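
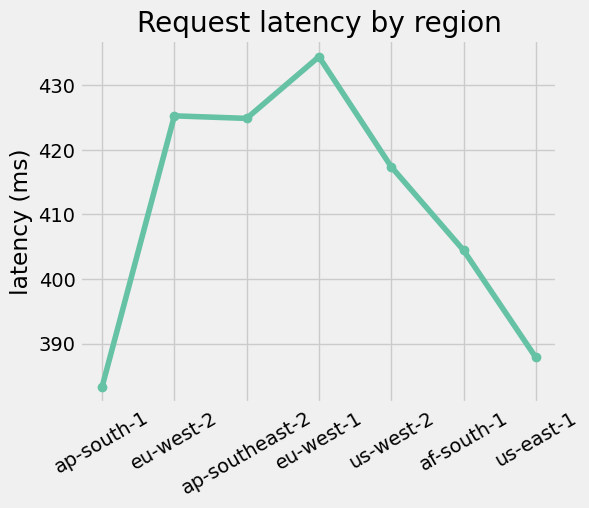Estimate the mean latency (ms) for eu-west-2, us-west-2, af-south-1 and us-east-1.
≈ 409

(425 + 415 + 405 + 390) / 4 ≈ 409.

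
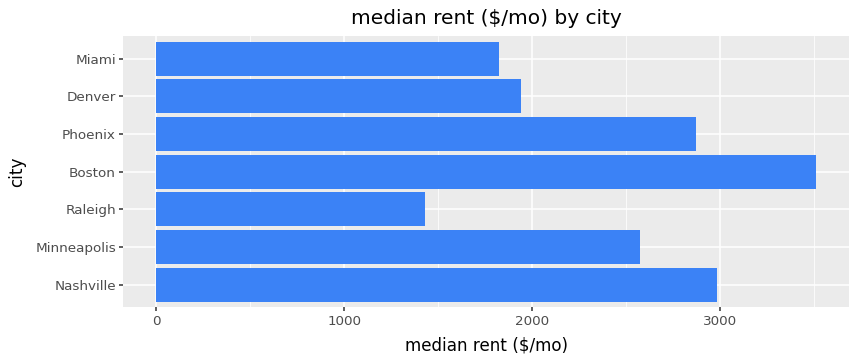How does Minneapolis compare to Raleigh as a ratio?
Minneapolis ≈ 2500, Raleigh ≈ 1500; 2500/1500 ≈ 1.67.

≈ 1.67×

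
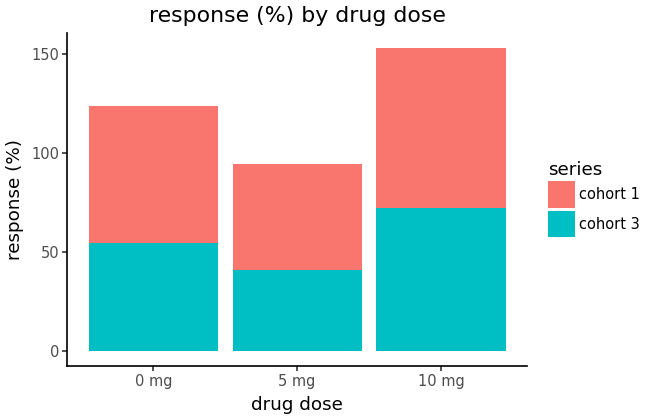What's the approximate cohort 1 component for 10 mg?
≈ 80

cohort 1 top ≈ 160, bottom ≈ 80; segment ≈ 80.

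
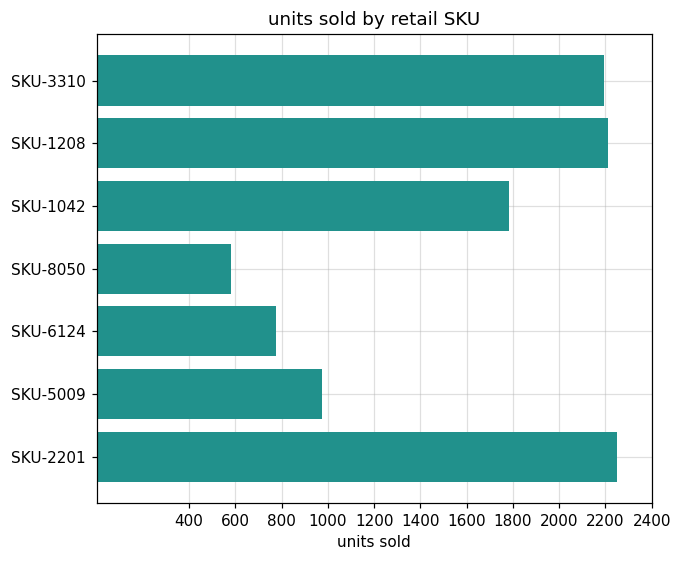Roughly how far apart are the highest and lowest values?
Max SKU-2201 ≈ 2200, min SKU-8050 ≈ 600; range ≈ 1600.

≈ 1600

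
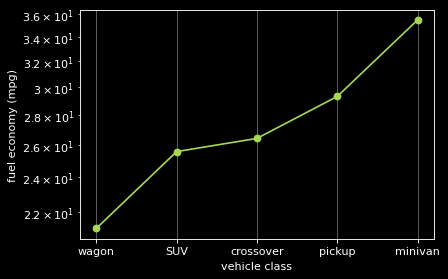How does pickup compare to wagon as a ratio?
pickup ≈ 30, wagon ≈ 22; 30/22 ≈ 1.36.

≈ 1.36×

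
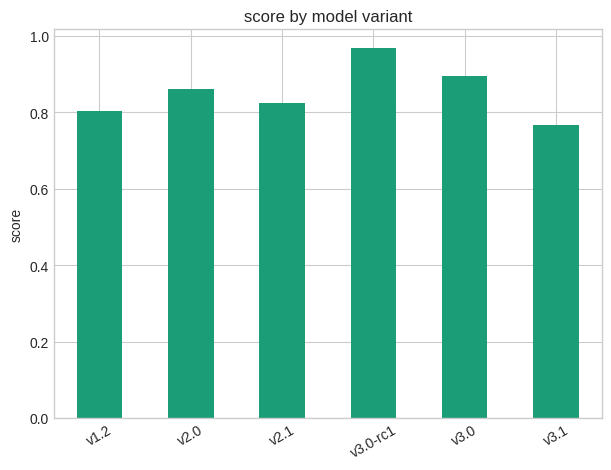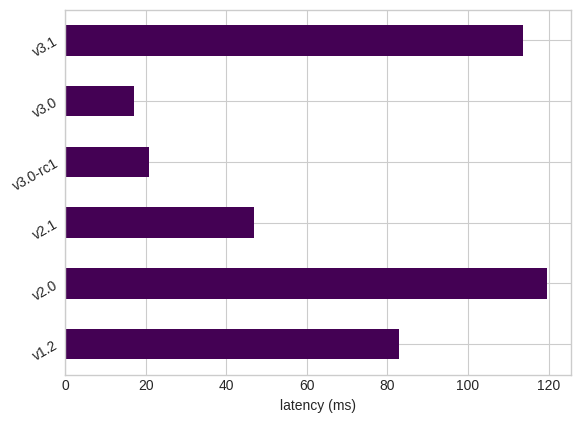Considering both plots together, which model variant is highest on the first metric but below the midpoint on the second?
v3.0-rc1

Chart 2 median latency (ms) ≈ 60; below-median model variants: v2.1, v3.0-rc1, v3.0. Among those, v3.0-rc1 has the highest score (≈ 1).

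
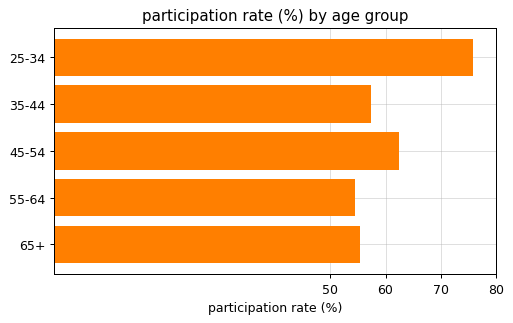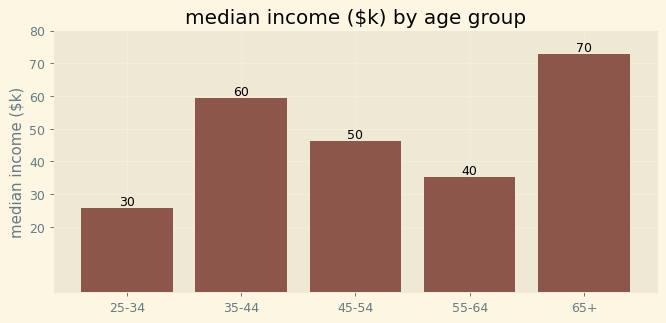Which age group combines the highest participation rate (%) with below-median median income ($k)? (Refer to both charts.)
Chart 2 median median income ($k) ≈ 50; below-median age groups: 25-34, 55-64. Among those, 25-34 has the highest participation rate (%) (≈ 80).

25-34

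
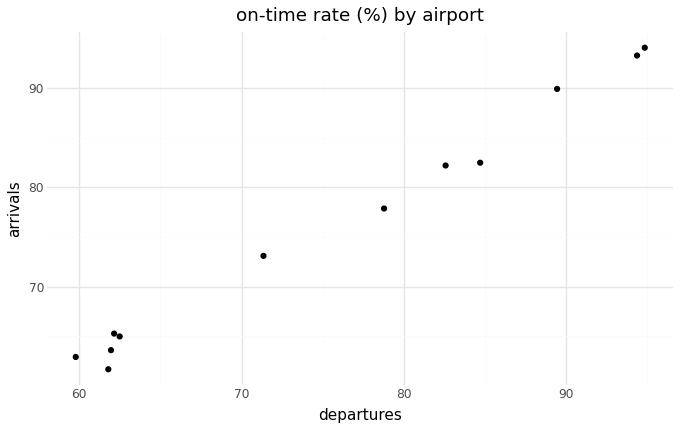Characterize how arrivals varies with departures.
positive, strong

Points are positively correlated; strong (|r| ≈ 1.0).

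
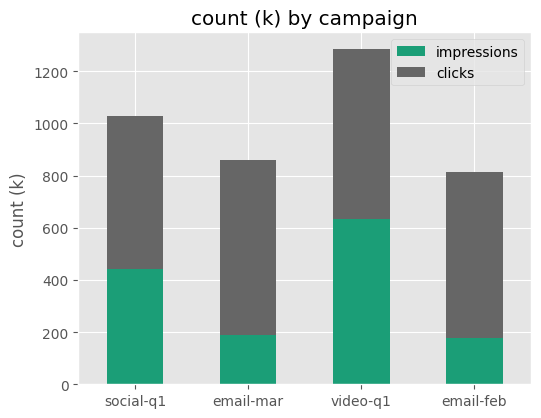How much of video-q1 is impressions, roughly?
≈ 600

impressions top ≈ 600, bottom ≈ 0; segment ≈ 600.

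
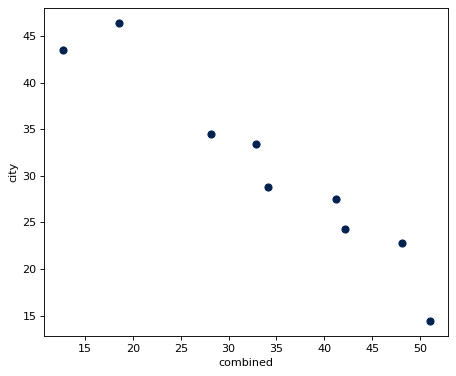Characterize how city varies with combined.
negative, strong

Points are negatively correlated; strong (|r| ≈ 1.0).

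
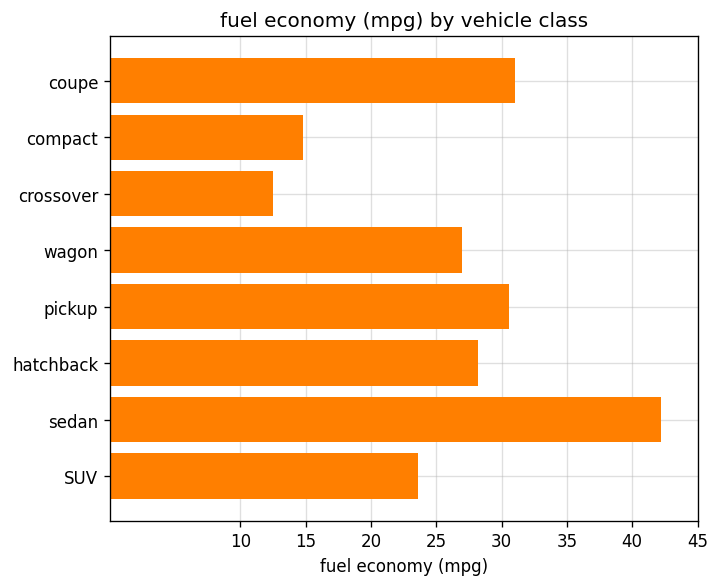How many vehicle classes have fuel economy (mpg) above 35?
Above 35: sedan.

1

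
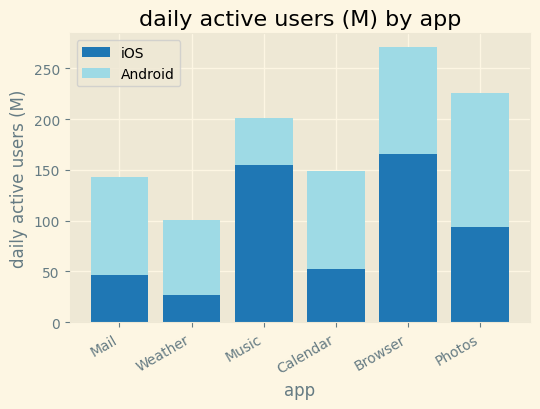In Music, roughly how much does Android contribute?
≈ 50

Android top ≈ 200, bottom ≈ 150; segment ≈ 50.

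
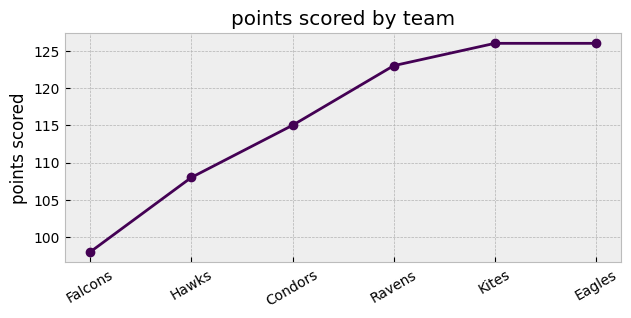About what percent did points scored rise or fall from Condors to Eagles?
≈ +8.7%

Condors ≈ 115, Eagles ≈ 125; (125 − 115) / 115 ≈ +8.7%.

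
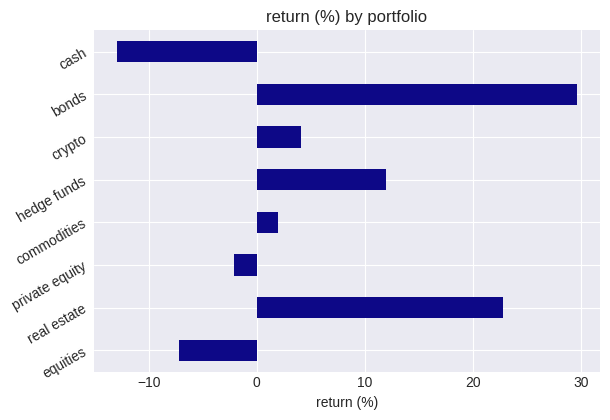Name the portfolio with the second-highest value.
Top 3: bonds ≈ 30, real estate ≈ 25, hedge funds ≈ 10.

real estate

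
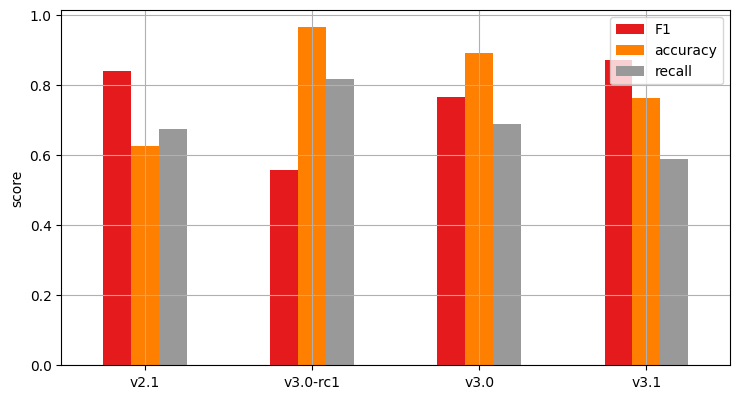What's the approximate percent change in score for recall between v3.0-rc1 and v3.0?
≈ -12.5%

v3.0-rc1 ≈ 0.8, v3.0 ≈ 0.7; (0.7 − 0.8) / 0.8 ≈ -12.5%.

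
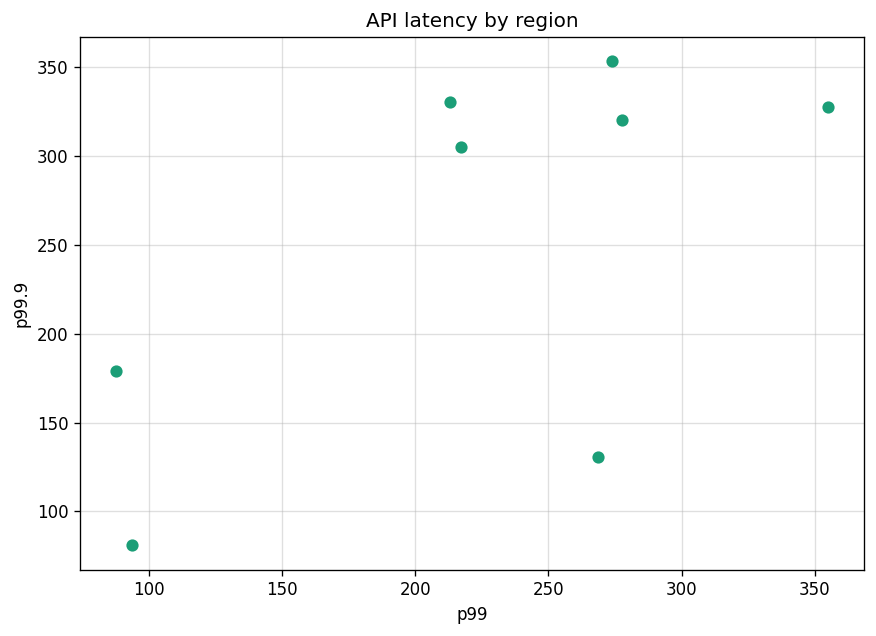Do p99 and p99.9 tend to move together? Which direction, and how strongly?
positive, moderate

Points are positively correlated; moderate (|r| ≈ 0.6).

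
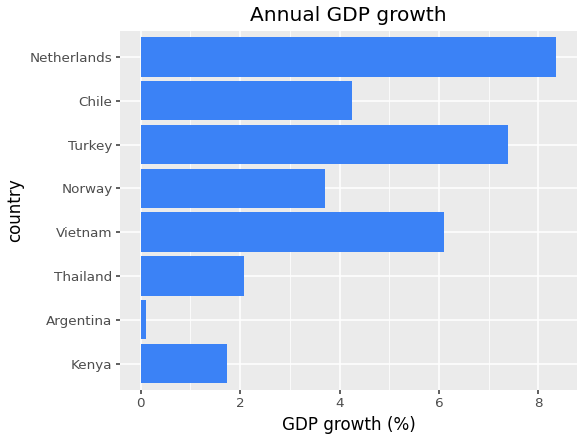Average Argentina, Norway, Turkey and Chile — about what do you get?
≈ 4

(0 + 4 + 7 + 4) / 4 ≈ 4.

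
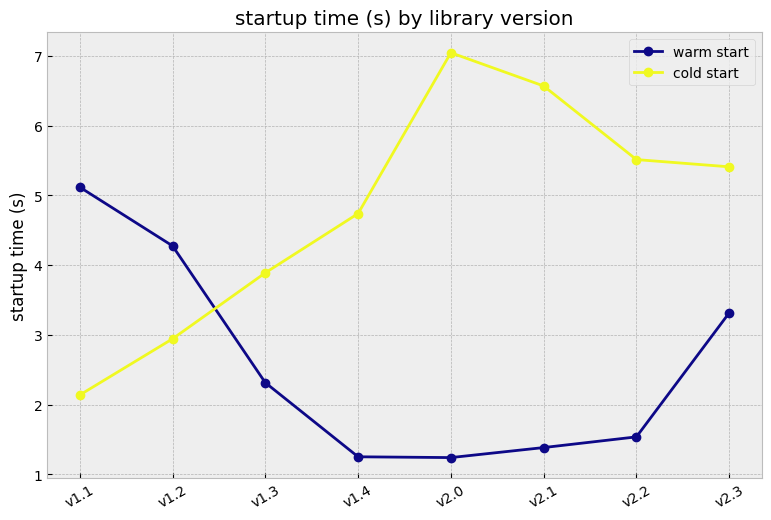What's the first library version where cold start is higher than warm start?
v1.3

v1.2: cold start ≈ 3.0 vs warm start ≈ 4.5 (not yet); v1.3: cold start ≈ 4.0 vs warm start ≈ 2.5 (first crossover).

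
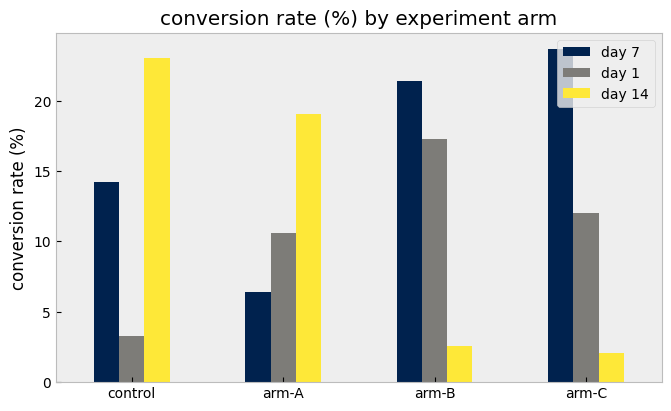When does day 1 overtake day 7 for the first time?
arm-A

control: day 1 ≈ 4 vs day 7 ≈ 14 (not yet); arm-A: day 1 ≈ 10 vs day 7 ≈ 6 (first crossover).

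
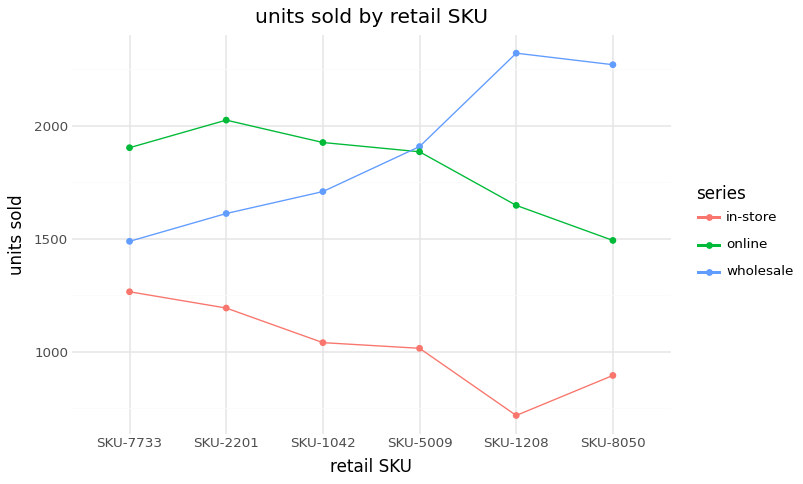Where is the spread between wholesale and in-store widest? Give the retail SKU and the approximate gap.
SKU-1208, ≈ 1600

SKU-1208: wholesale ≈ 2400, in-store ≈ 800 → gap ≈ 1600. Next-largest (SKU-8050) is only ≈ 1400.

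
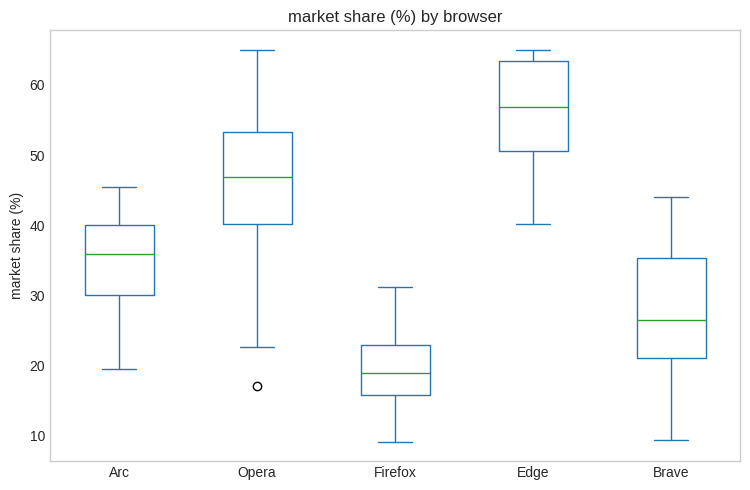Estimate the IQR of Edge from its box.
≈ 15

Q3 ≈ 65, Q1 ≈ 50; IQR ≈ 15.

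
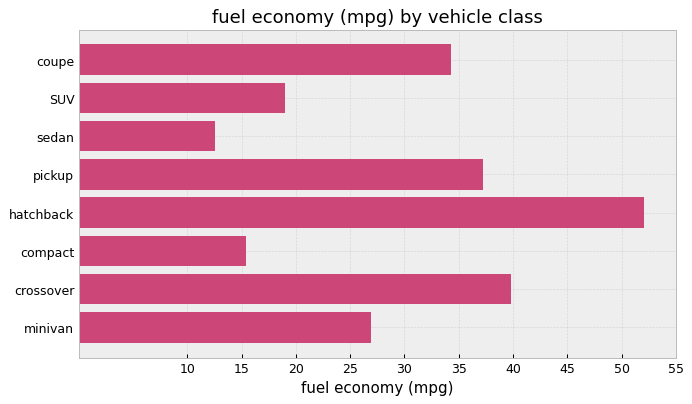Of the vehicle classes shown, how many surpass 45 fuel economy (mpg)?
Above 45: hatchback.

1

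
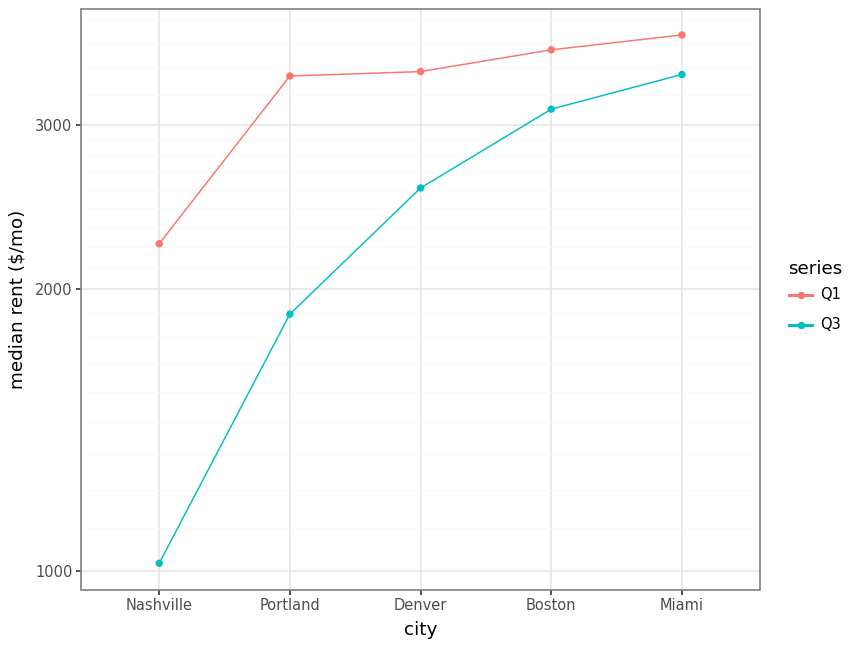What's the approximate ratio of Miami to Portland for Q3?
Miami ≈ 3500, Portland ≈ 2000; 3500/2000 ≈ 1.75.

≈ 1.75×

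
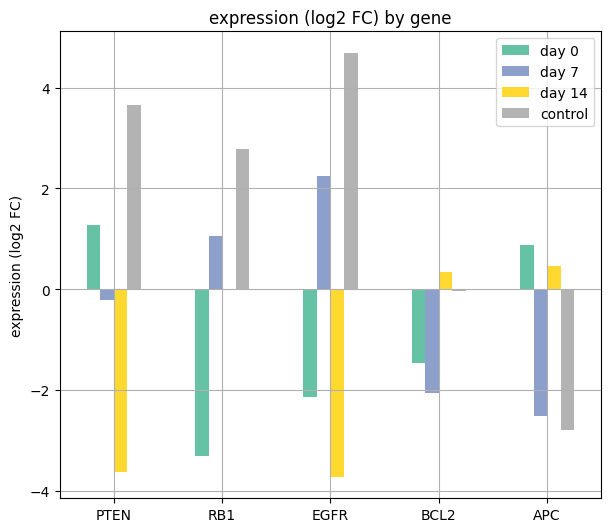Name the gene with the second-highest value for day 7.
RB1

Top 3 for day 7: EGFR ≈ 2, RB1 ≈ 1, PTEN ≈ 0.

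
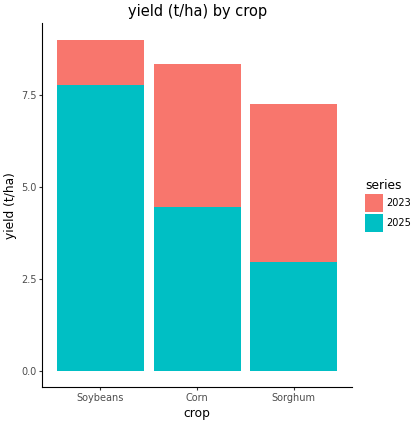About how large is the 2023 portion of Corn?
2023 top ≈ 8, bottom ≈ 4; segment ≈ 4.

≈ 4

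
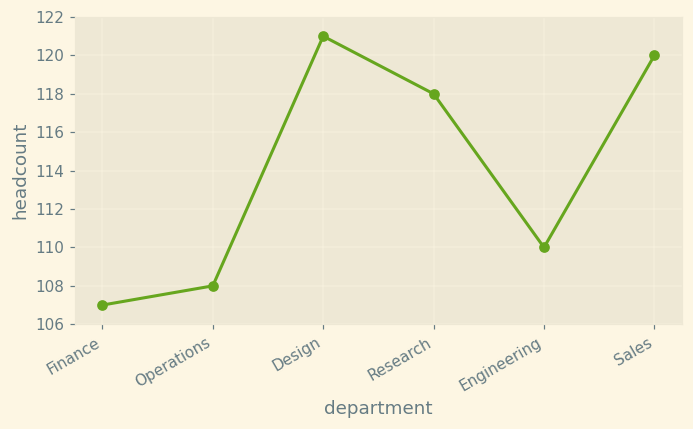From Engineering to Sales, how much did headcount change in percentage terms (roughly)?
Engineering ≈ 110, Sales ≈ 120; (120 − 110) / 110 ≈ +9.1%.

≈ +9.1%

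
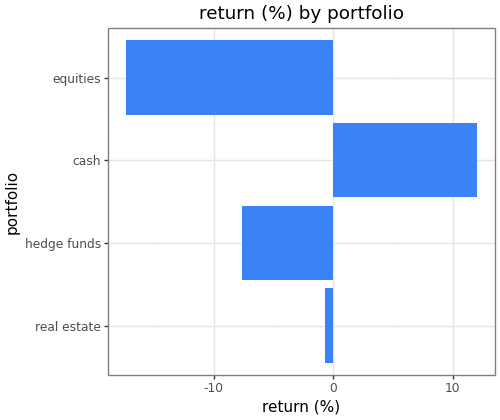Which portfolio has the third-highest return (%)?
hedge funds

Top 4: cash ≈ 10, real estate ≈ 0, hedge funds ≈ -10, equities ≈ -15.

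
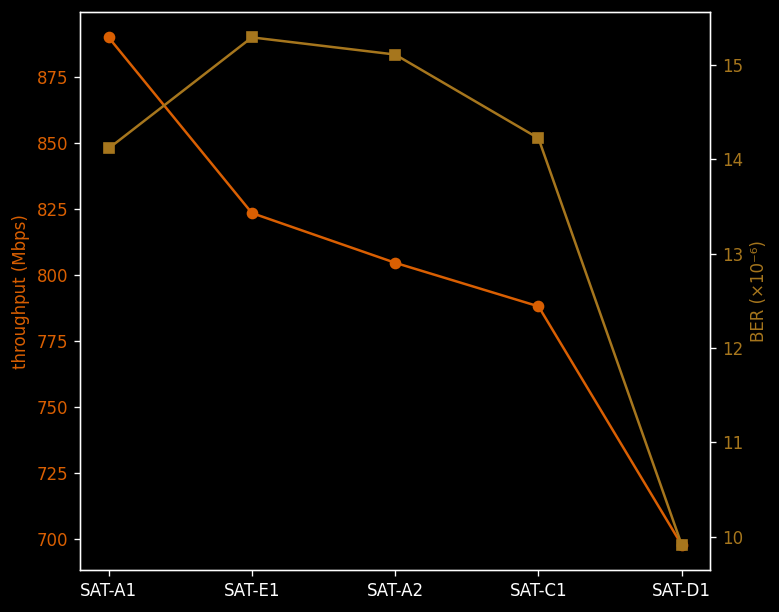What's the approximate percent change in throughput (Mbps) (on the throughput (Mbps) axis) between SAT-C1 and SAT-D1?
SAT-C1 ≈ 780, SAT-D1 ≈ 700; (700 − 780) / 780 ≈ -10.3%.

≈ -10.3%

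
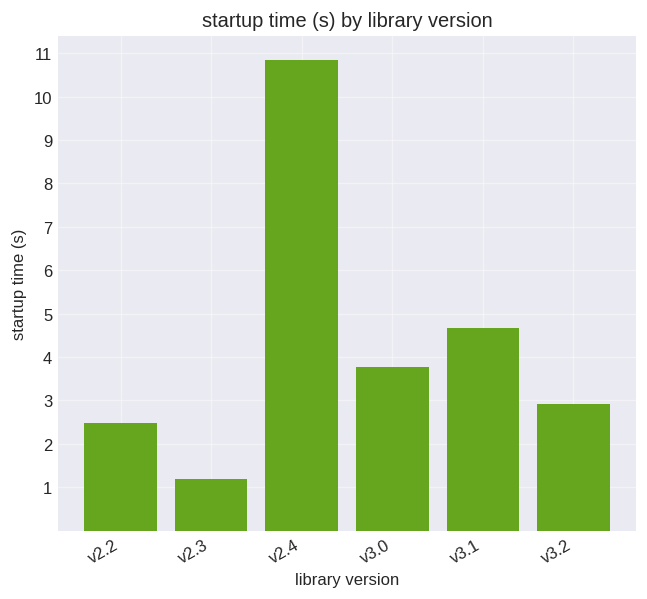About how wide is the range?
Max v2.4 ≈ 11, min v2.3 ≈ 1; range ≈ 10.

≈ 10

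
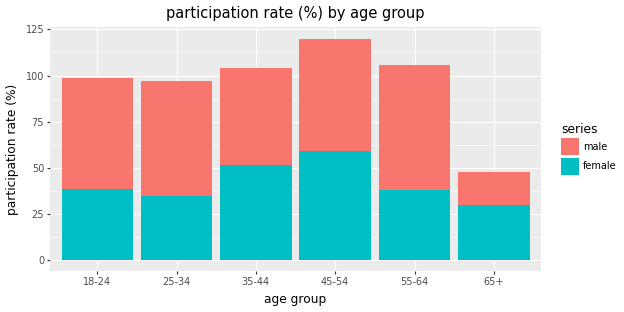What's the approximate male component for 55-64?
≈ 60

male top ≈ 100, bottom ≈ 40; segment ≈ 60.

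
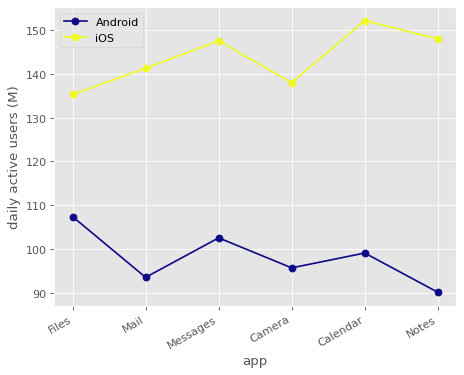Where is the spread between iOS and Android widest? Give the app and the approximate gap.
Notes: iOS ≈ 150, Android ≈ 90 → gap ≈ 60. Next-largest (Calendar) is only ≈ 50.

Notes, ≈ 60 M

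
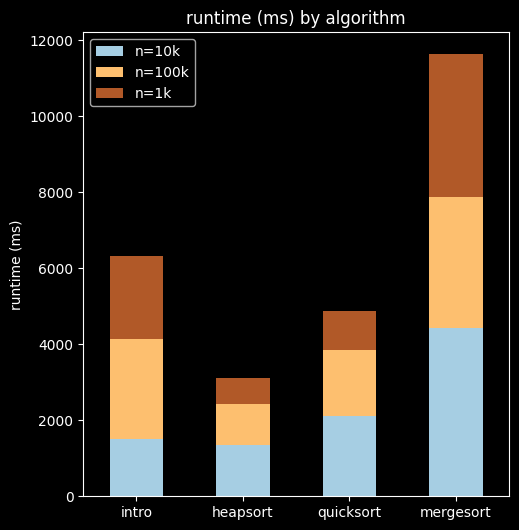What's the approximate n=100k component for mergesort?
n=100k top ≈ 8000, bottom ≈ 4000; segment ≈ 4000.

≈ 4000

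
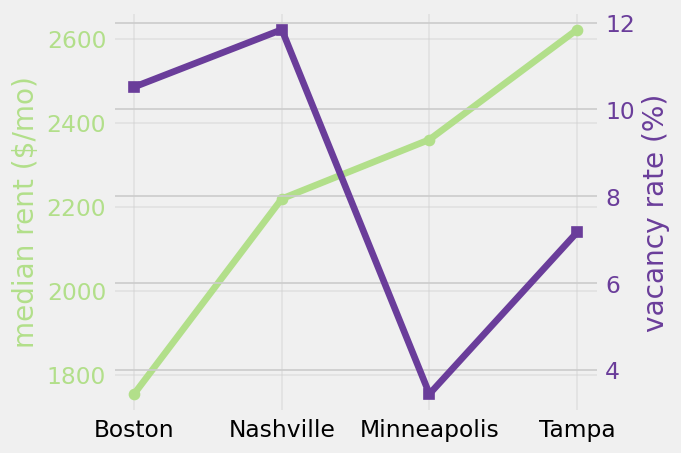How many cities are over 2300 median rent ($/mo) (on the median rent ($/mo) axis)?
Above 2300: Minneapolis, Tampa.

2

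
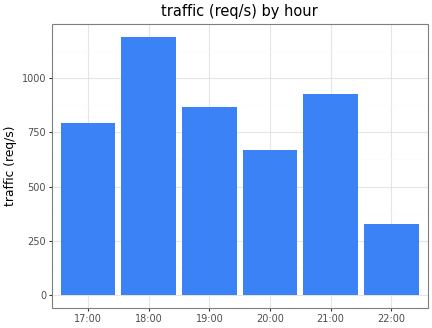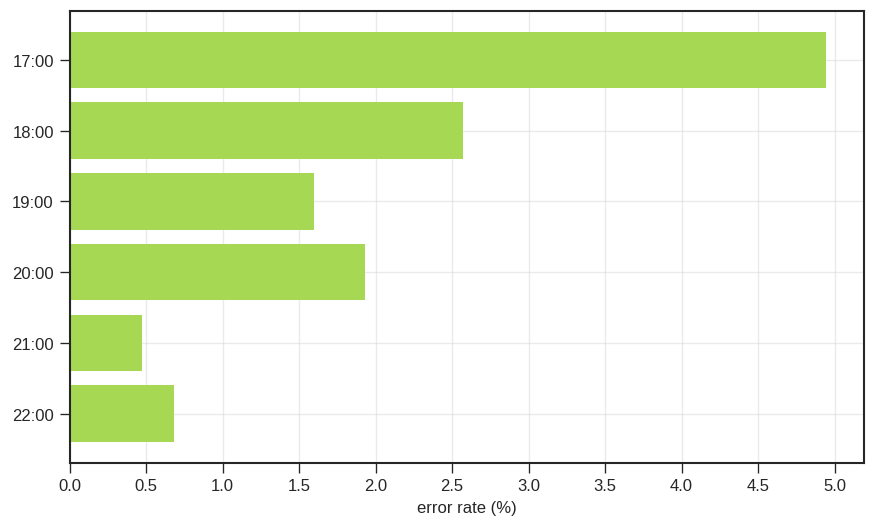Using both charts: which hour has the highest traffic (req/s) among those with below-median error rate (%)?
Chart 2 median error rate (%) ≈ 2; below-median hours: 19:00, 21:00, 22:00. Among those, 21:00 has the highest traffic (req/s) (≈ 1000).

21:00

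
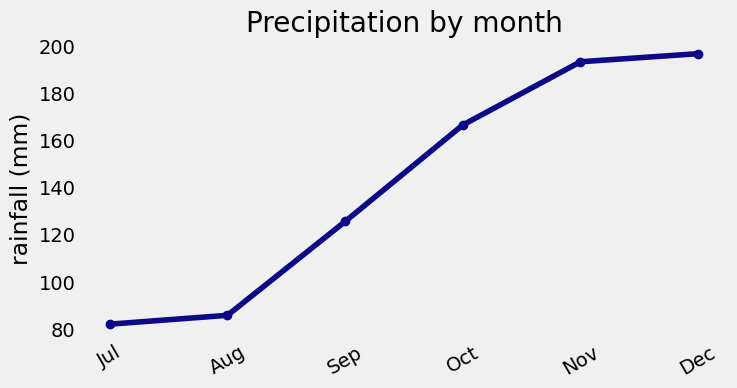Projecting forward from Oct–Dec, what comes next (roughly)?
Last three: 170, 190, 200 → slope ≈ 15/step → next ≈ 215.

≈ 215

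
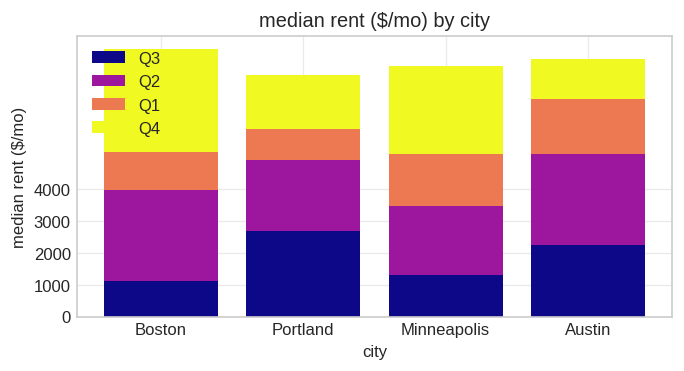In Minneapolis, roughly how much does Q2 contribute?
≈ 2000

Q2 top ≈ 3000, bottom ≈ 1000; segment ≈ 2000.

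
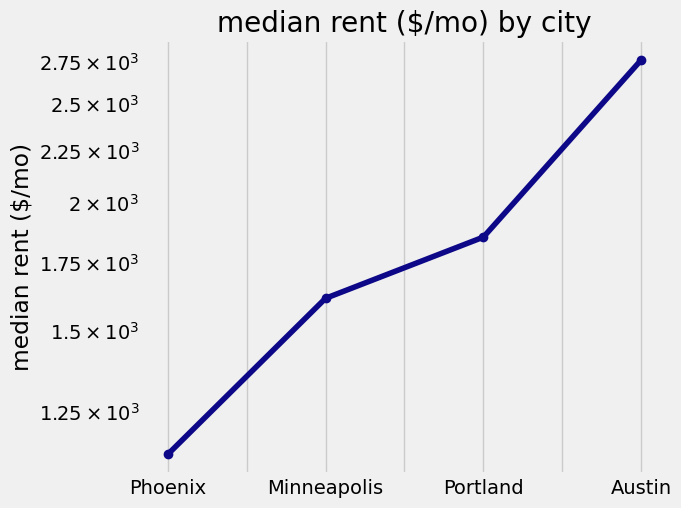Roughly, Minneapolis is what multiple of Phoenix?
Minneapolis ≈ 1600, Phoenix ≈ 1200; 1600/1200 ≈ 1.33.

≈ 1.33×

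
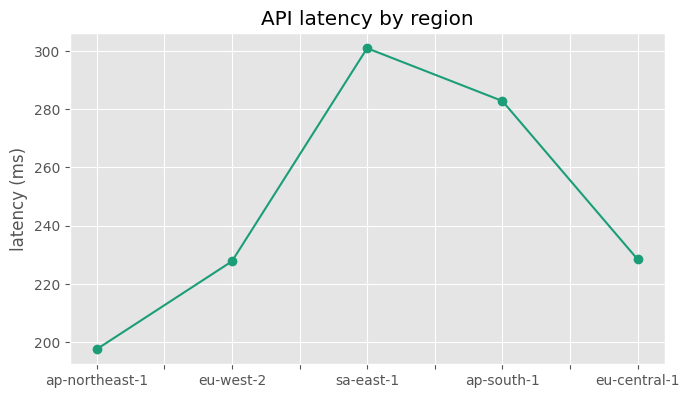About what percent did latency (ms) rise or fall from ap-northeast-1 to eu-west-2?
≈ +15%

ap-northeast-1 ≈ 200, eu-west-2 ≈ 230; (230 − 200) / 200 ≈ +15%.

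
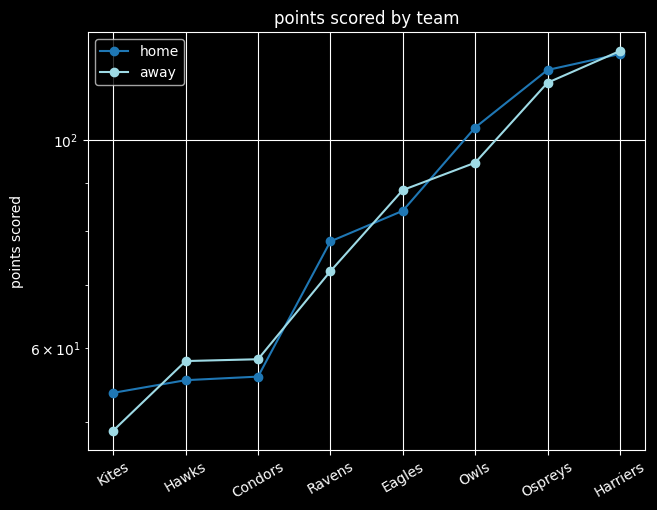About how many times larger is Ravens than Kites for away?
Ravens ≈ 70, Kites ≈ 50; 70/50 ≈ 1.4.

≈ 1.4×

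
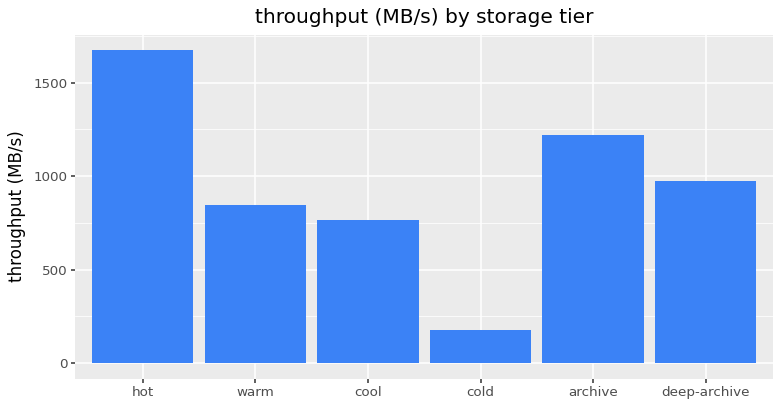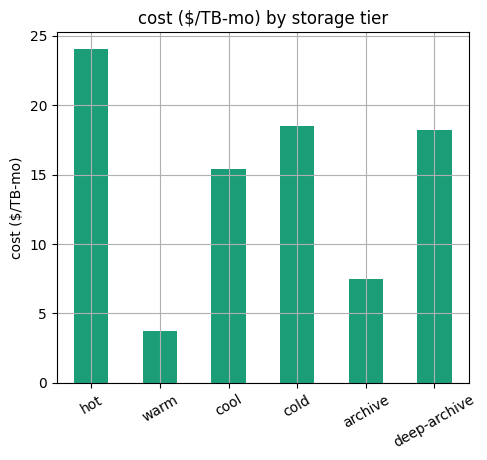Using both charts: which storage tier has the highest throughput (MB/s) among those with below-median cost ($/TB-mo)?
archive

Chart 2 median cost ($/TB-mo) ≈ 15; below-median storage tiers: warm, cool, archive. Among those, archive has the highest throughput (MB/s) (≈ 1200).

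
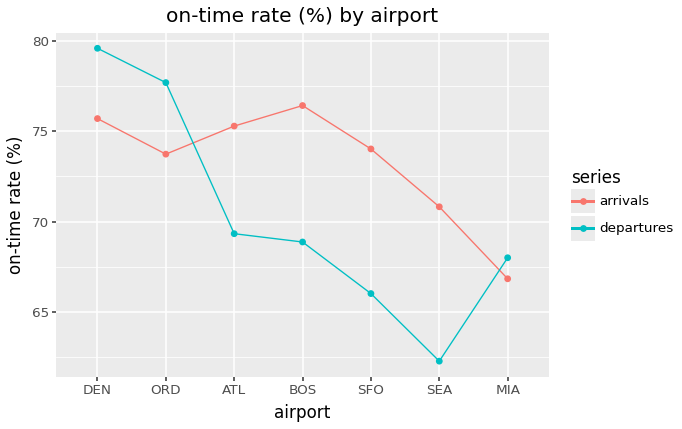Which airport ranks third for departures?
Top 4 for departures: DEN ≈ 80, ORD ≈ 78, ATL ≈ 70, BOS ≈ 68.

ATL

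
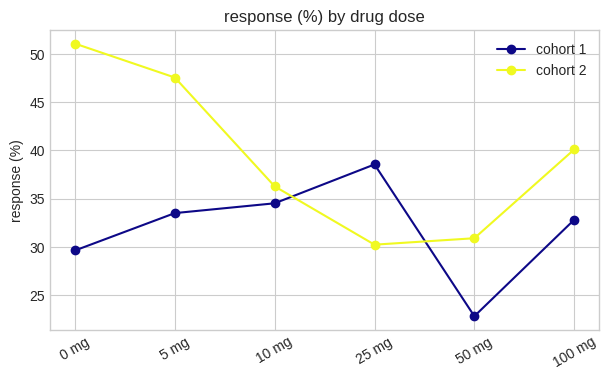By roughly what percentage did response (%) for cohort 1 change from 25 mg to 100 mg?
≈ -12.5%

25 mg ≈ 40, 100 mg ≈ 35; (35 − 40) / 40 ≈ -12.5%.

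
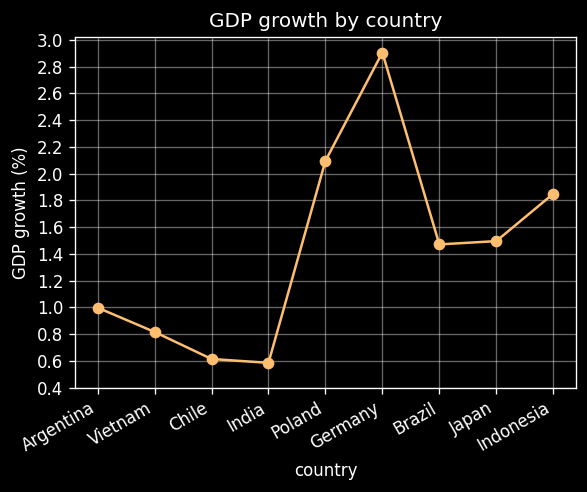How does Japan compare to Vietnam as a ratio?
Japan ≈ 1.4, Vietnam ≈ 0.8; 1.4/0.8 ≈ 1.75.

≈ 1.75×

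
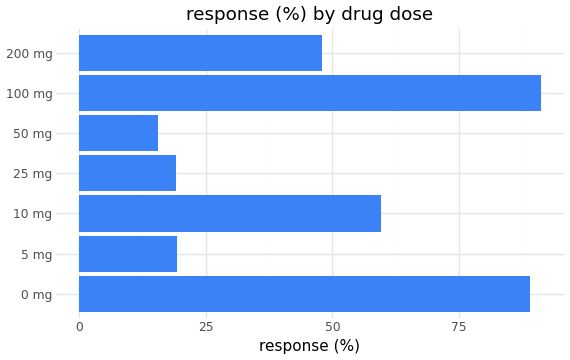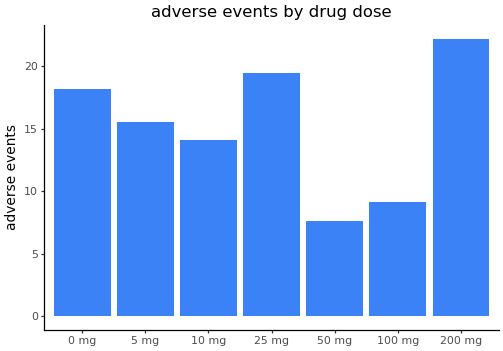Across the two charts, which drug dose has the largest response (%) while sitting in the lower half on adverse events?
Chart 2 median adverse events ≈ 15; below-median drug doses: 10 mg, 50 mg, 100 mg. Among those, 100 mg has the highest response (%) (≈ 90).

100 mg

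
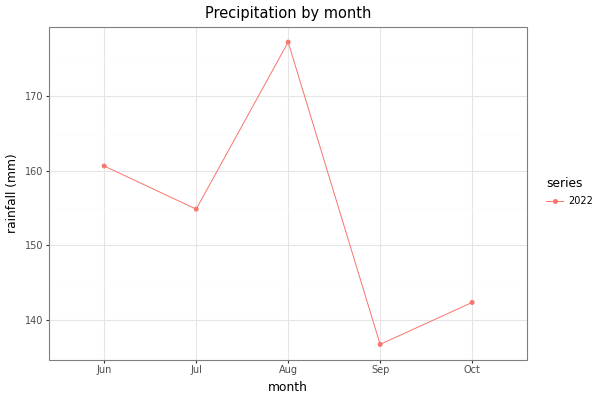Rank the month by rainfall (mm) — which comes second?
Jun

Top 3: Aug ≈ 175, Jun ≈ 160, Jul ≈ 155.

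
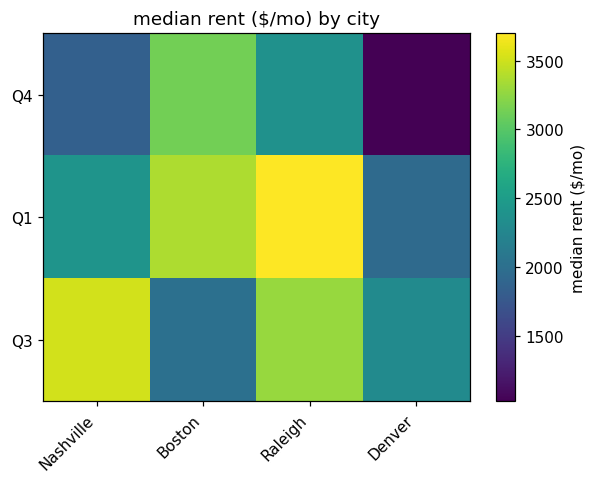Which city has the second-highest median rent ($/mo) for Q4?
Top 3 for Q4: Boston ≈ 3000, Raleigh ≈ 2500, Nashville ≈ 2000.

Raleigh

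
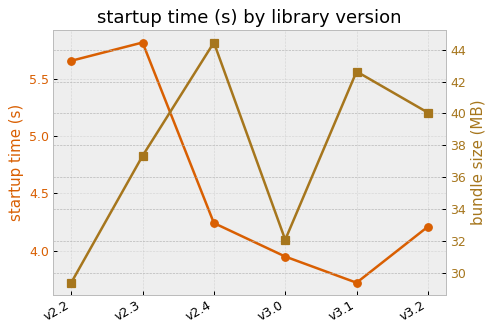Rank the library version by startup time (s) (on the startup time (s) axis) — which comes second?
v2.2

Top 3 (on the startup time (s) axis): v2.3 ≈ 5.8, v2.2 ≈ 5.6, v2.4 ≈ 4.2.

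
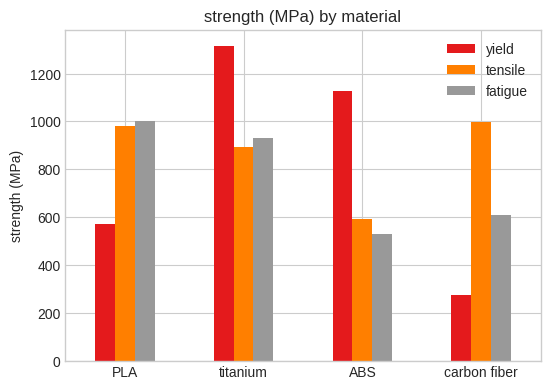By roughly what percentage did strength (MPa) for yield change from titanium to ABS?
≈ -14.3%

titanium ≈ 1400, ABS ≈ 1200; (1200 − 1400) / 1400 ≈ -14.3%.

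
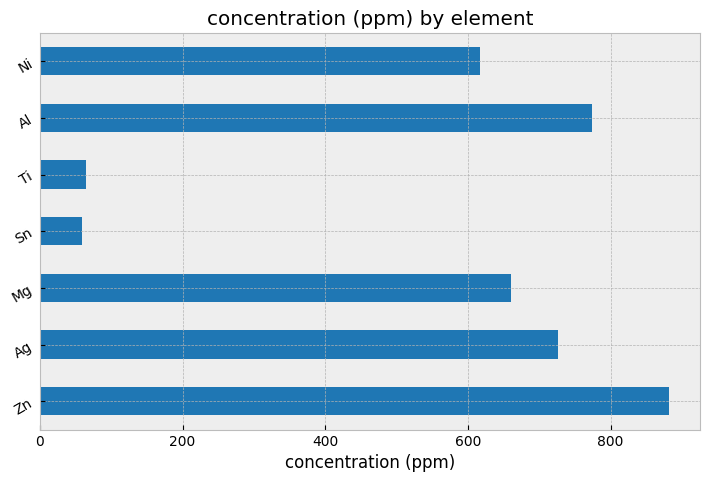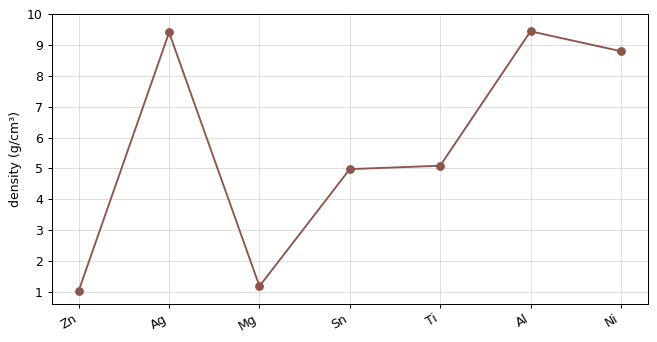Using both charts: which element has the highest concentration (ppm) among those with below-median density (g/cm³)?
Chart 2 median density (g/cm³) ≈ 5; below-median elements: Zn, Mg, Sn. Among those, Zn has the highest concentration (ppm) (≈ 900).

Zn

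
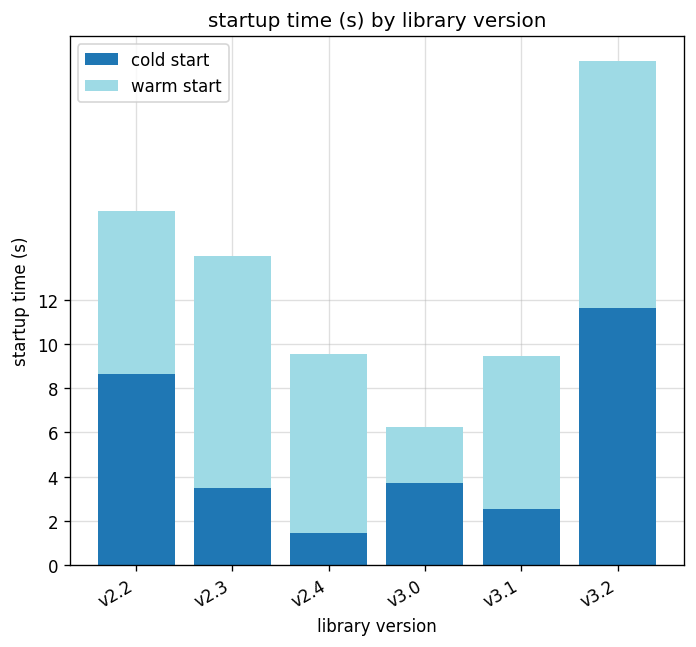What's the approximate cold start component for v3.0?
cold start top ≈ 4, bottom ≈ 0; segment ≈ 4.

≈ 4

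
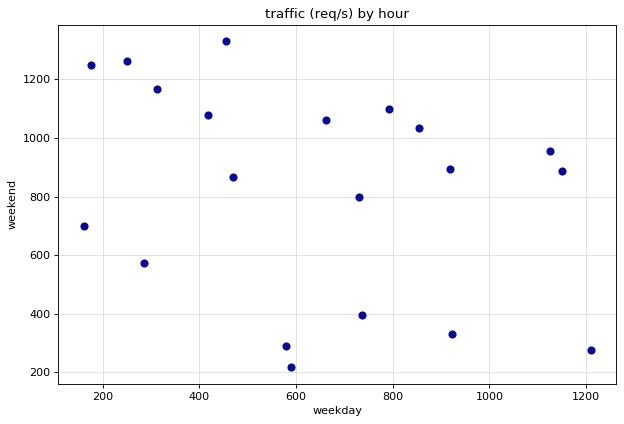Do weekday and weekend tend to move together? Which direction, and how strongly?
Points are negatively correlated; weak (|r| ≈ 0.3).

negative, weak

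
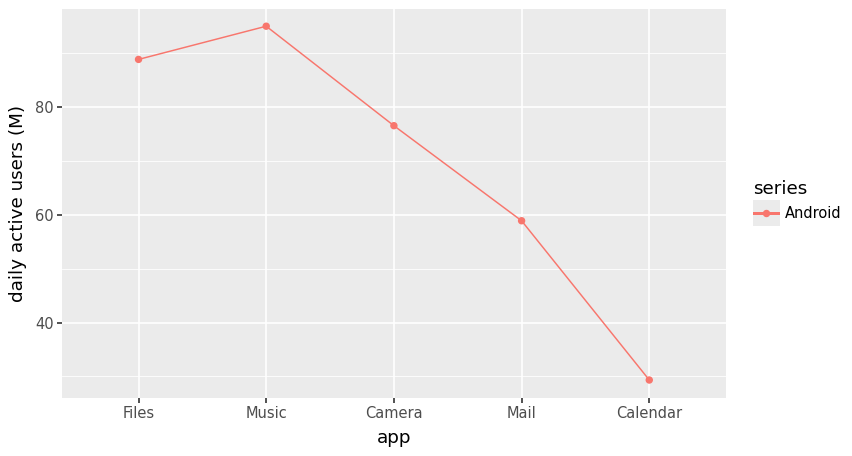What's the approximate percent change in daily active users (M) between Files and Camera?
≈ -11.1%

Files ≈ 90, Camera ≈ 80; (80 − 90) / 90 ≈ -11.1%.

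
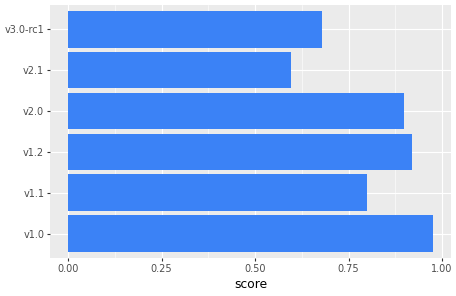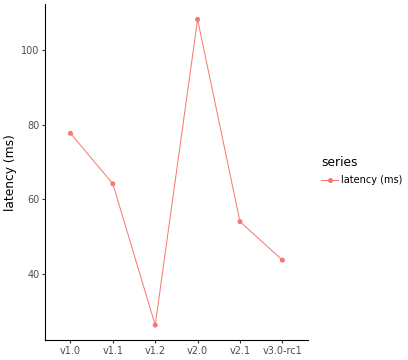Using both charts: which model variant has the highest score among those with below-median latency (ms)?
v1.2

Chart 2 median latency (ms) ≈ 60; below-median model variants: v1.2, v2.1, v3.0-rc1. Among those, v1.2 has the highest score (≈ 0.9).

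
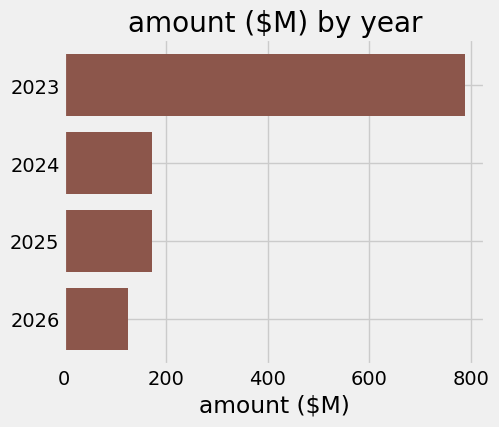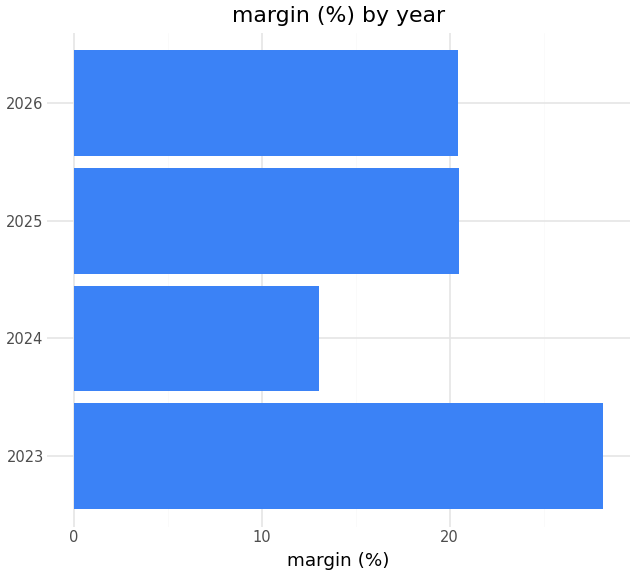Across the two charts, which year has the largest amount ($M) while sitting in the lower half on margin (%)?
2024

Chart 2 median margin (%) ≈ 20; below-median years: 2024, 2026. Among those, 2024 has the highest amount ($M) (≈ 200).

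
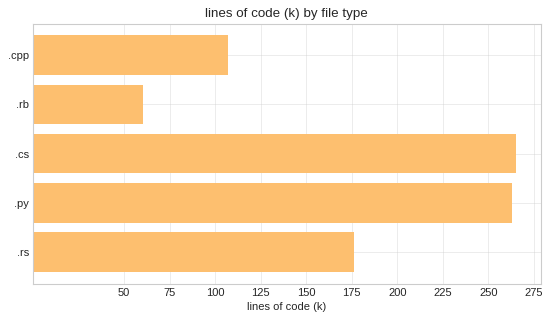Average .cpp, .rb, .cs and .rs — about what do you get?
≈ 150

(100 + 50 + 275 + 175) / 4 ≈ 150.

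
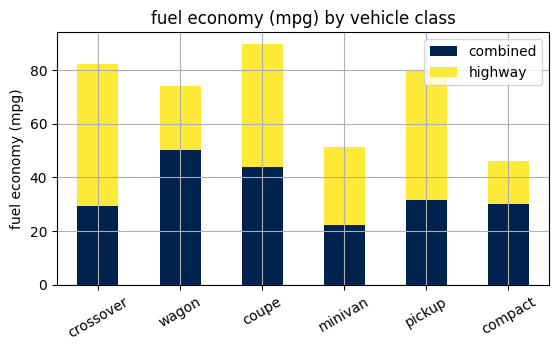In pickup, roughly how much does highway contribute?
≈ 50

highway top ≈ 80, bottom ≈ 30; segment ≈ 50.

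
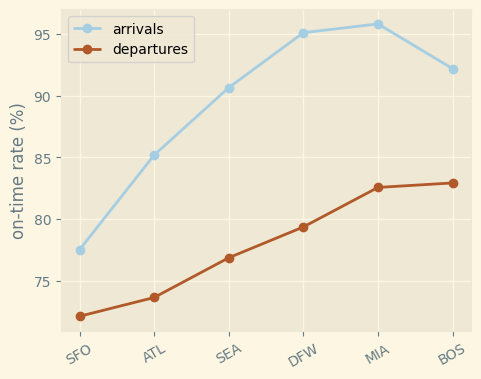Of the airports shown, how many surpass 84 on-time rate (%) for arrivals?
5

Above 84: ATL, SEA, DFW, MIA, BOS.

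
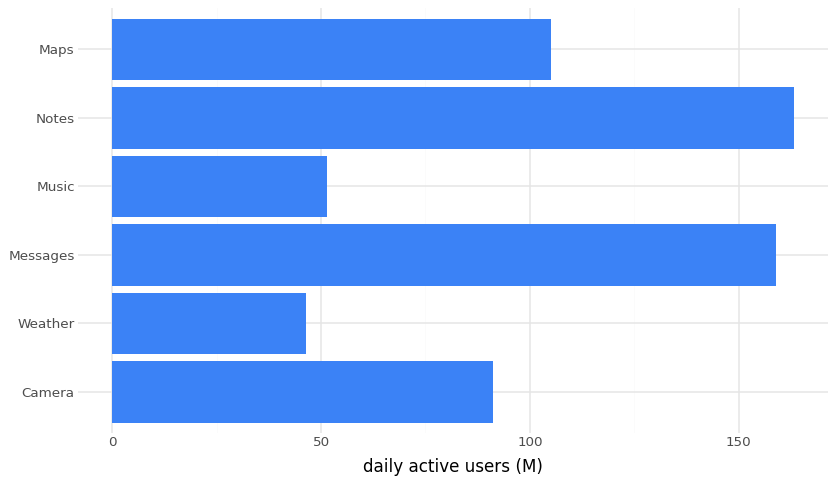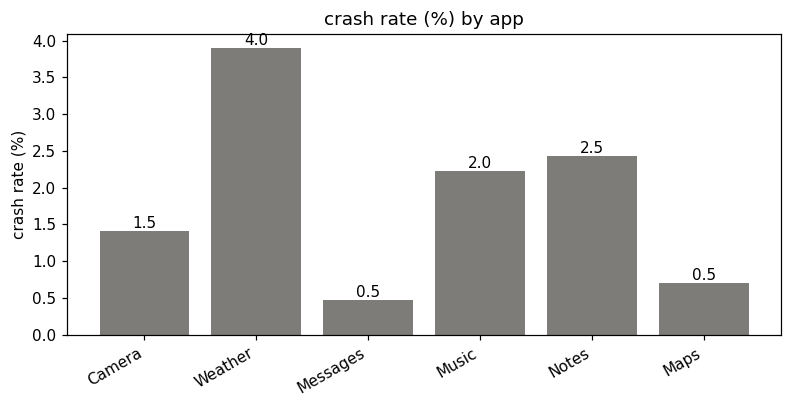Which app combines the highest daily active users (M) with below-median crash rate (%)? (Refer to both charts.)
Chart 2 median crash rate (%) ≈ 2; below-median apps: Camera, Messages, Maps. Among those, Messages has the highest daily active users (M) (≈ 160).

Messages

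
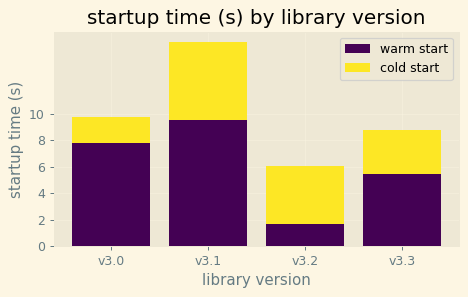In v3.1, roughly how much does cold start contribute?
≈ 6

cold start top ≈ 16, bottom ≈ 10; segment ≈ 6.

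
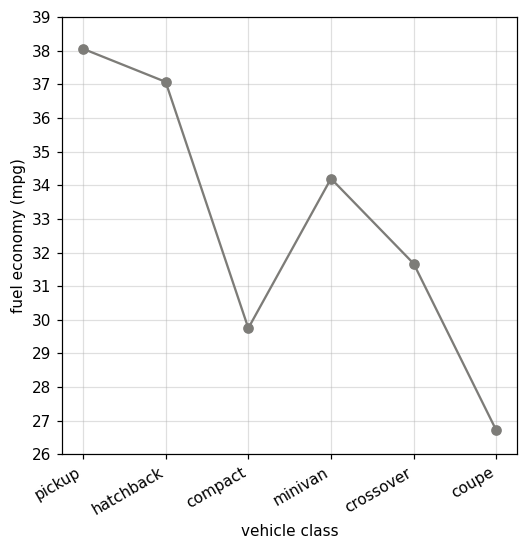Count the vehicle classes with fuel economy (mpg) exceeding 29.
5

Above 29: pickup, hatchback, compact, minivan, crossover.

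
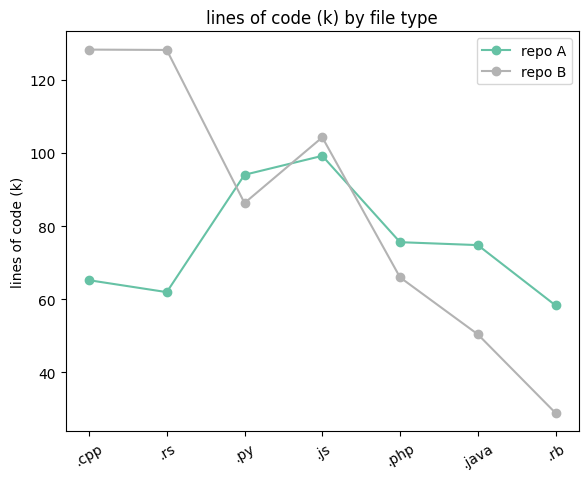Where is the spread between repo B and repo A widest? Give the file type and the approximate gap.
.rs: repo B ≈ 130, repo A ≈ 60 → gap ≈ 70. Next-largest (.cpp) is only ≈ 60.

.rs, ≈ 70 k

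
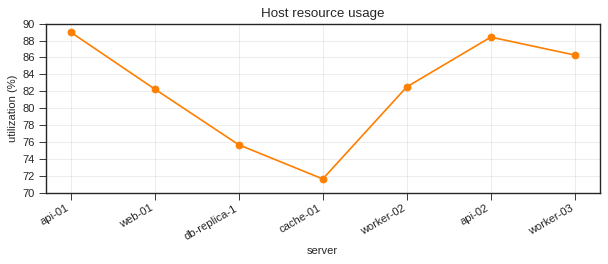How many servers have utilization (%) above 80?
5

Above 80: api-01, web-01, worker-02, api-02, worker-03.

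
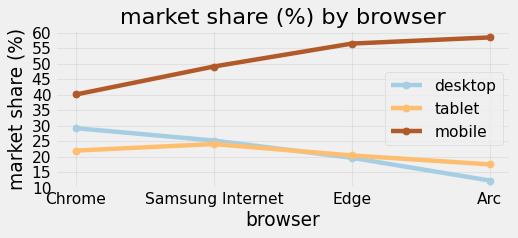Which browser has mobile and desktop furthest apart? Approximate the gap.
Arc, ≈ 50 %

Arc: mobile ≈ 60, desktop ≈ 10 → gap ≈ 50. Next-largest (Edge) is only ≈ 35.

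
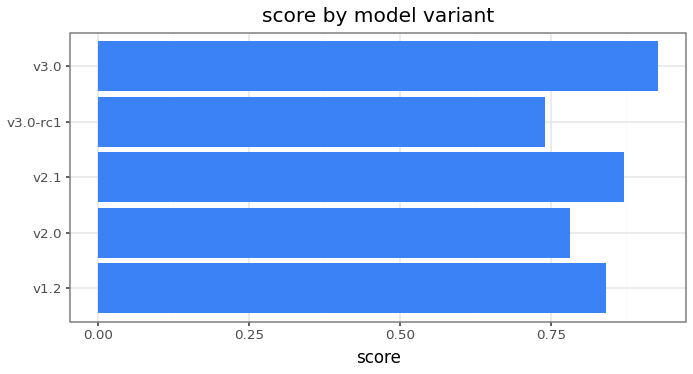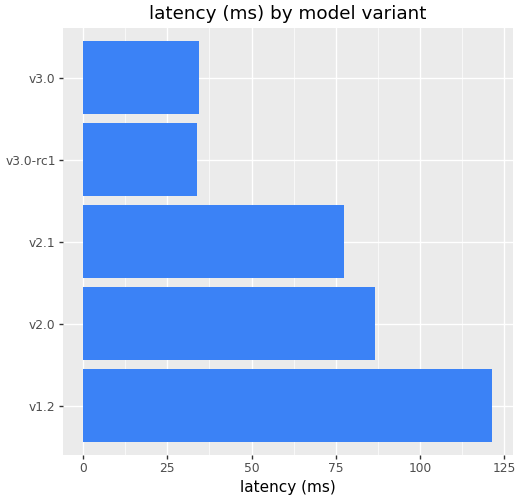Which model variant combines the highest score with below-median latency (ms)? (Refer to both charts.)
Chart 2 median latency (ms) ≈ 80; below-median model variants: v3.0-rc1, v3.0. Among those, v3.0 has the highest score (≈ 0.9).

v3.0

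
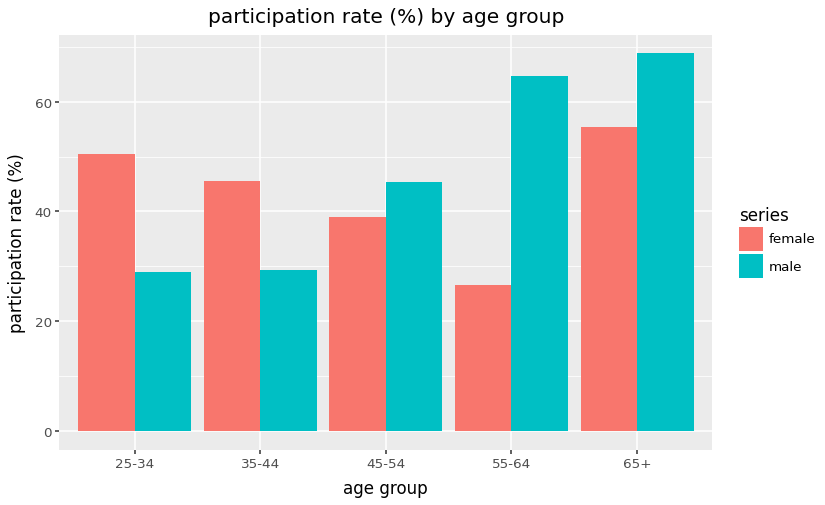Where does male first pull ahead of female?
45-54

35-44: male ≈ 30 vs female ≈ 50 (not yet); 45-54: male ≈ 50 vs female ≈ 40 (first crossover).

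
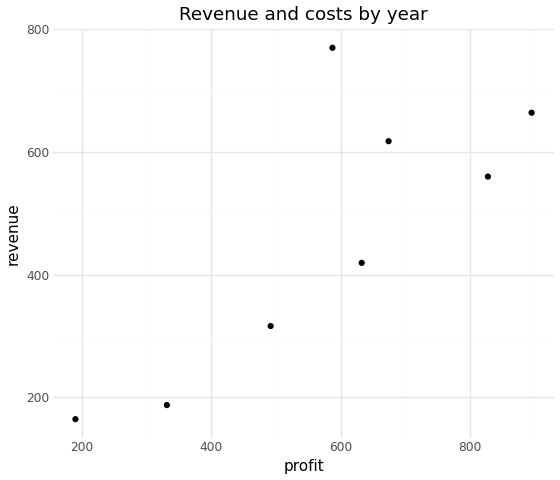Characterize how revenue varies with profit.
positive, strong

Points are positively correlated; strong (|r| ≈ 0.8).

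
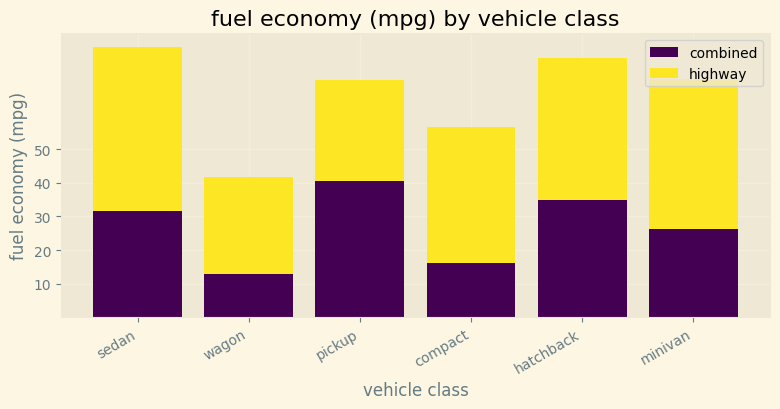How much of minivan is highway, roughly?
highway top ≈ 70, bottom ≈ 30; segment ≈ 40.

≈ 40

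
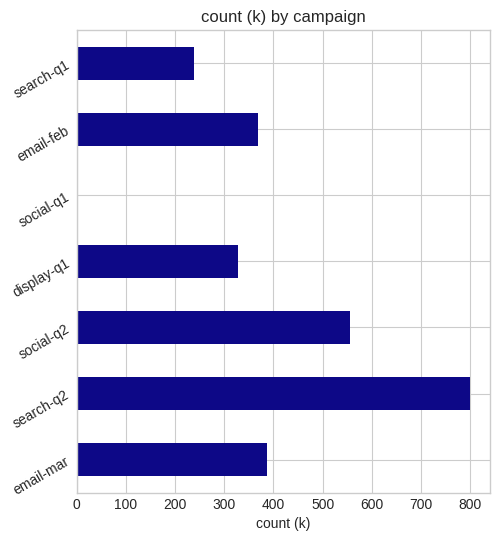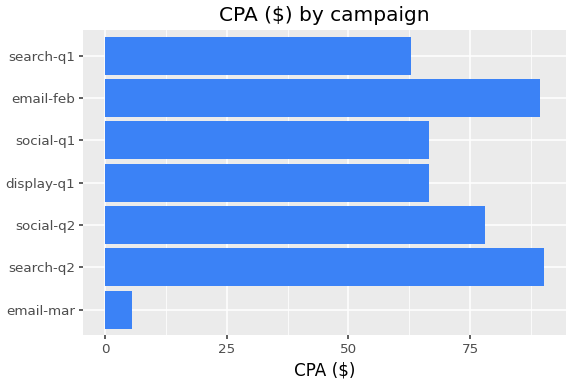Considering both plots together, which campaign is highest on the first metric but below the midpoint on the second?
Chart 2 median CPA ($) ≈ 70; below-median campaigns: email-mar, display-q1, search-q1. Among those, email-mar has the highest count (k) (≈ 400).

email-mar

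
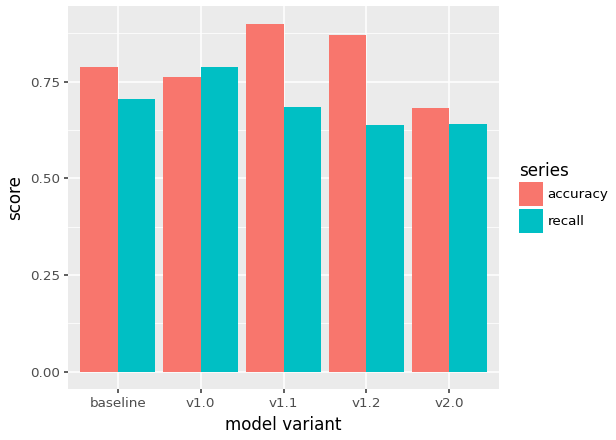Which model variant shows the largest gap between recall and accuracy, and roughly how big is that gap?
v1.2: recall ≈ 0.6, accuracy ≈ 0.9 → gap ≈ 0.3. Next-largest (v1.1) is only ≈ 0.2.

v1.2, ≈ 0.3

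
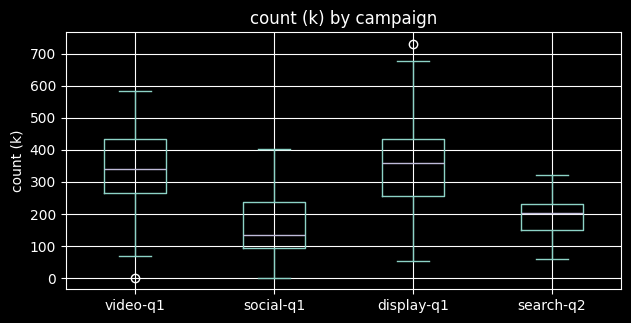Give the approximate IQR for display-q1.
≈ 180

Q3 ≈ 440, Q1 ≈ 260; IQR ≈ 180.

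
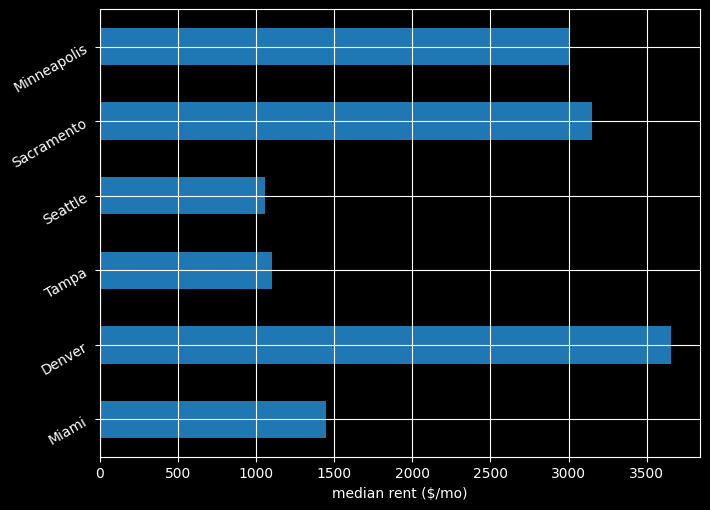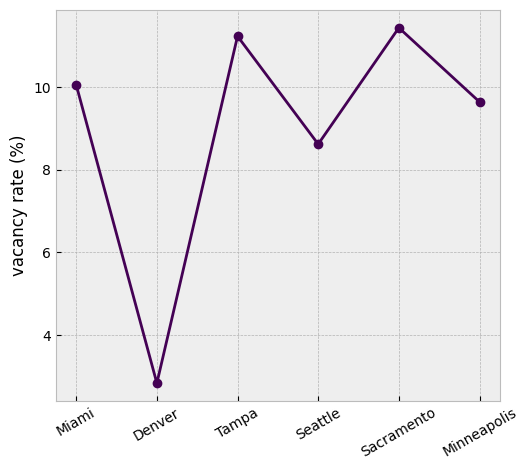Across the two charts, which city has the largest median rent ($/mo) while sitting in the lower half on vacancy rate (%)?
Denver

Chart 2 median vacancy rate (%) ≈ 10; below-median cities: Denver, Seattle, Minneapolis. Among those, Denver has the highest median rent ($/mo) (≈ 3500).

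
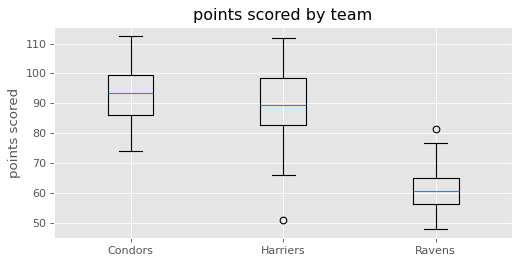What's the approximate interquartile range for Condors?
≈ 15

Q3 ≈ 100, Q1 ≈ 85; IQR ≈ 15.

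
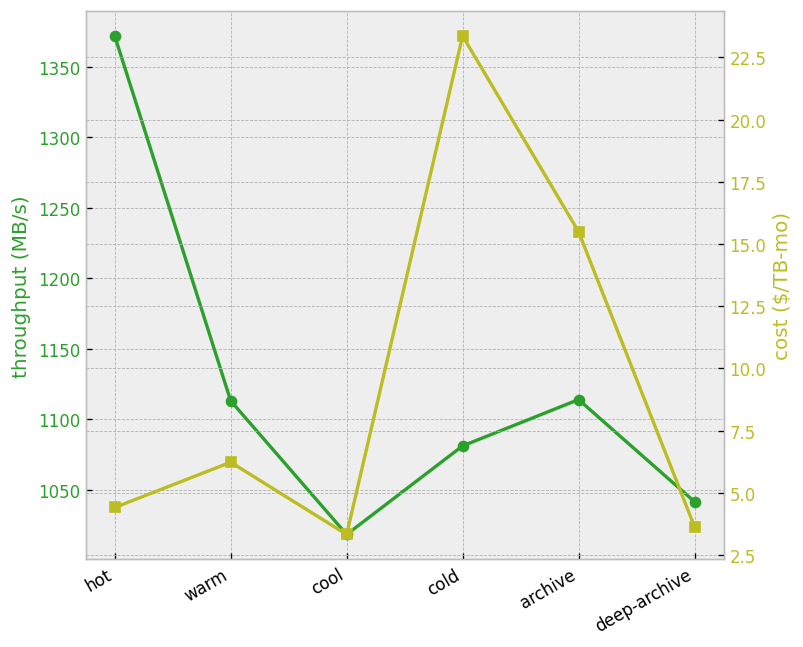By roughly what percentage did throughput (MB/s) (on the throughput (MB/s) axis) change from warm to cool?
≈ -9.1%

warm ≈ 1100, cool ≈ 1000; (1000 − 1100) / 1100 ≈ -9.1%.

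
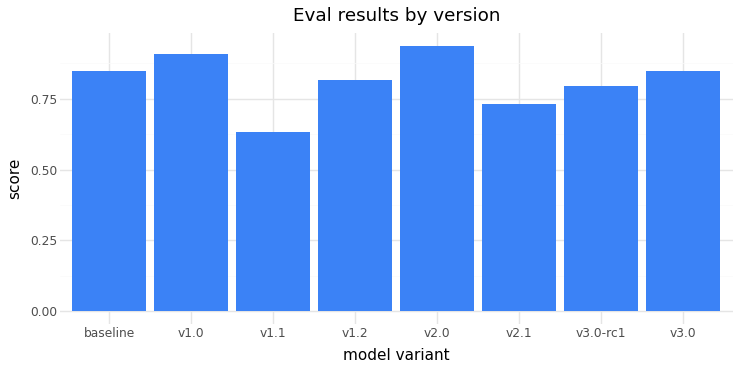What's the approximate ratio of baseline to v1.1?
≈ 1.33×

baseline ≈ 0.8, v1.1 ≈ 0.6; 0.8/0.6 ≈ 1.33.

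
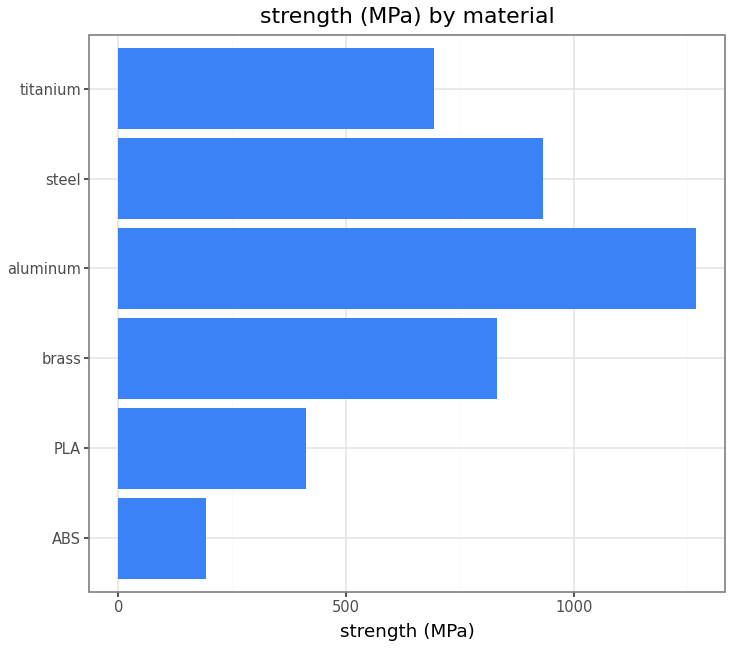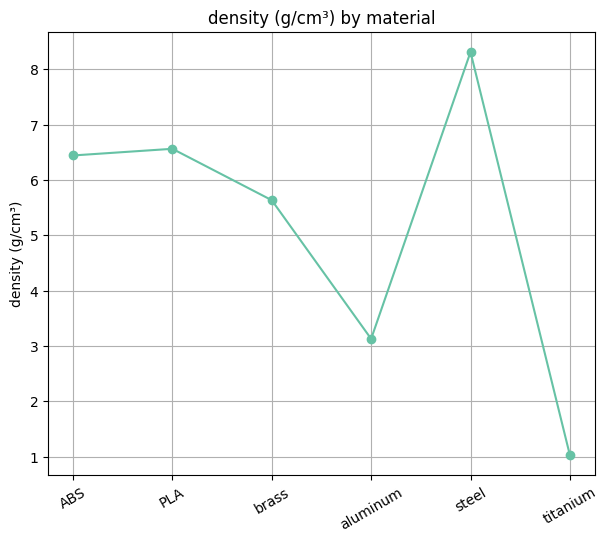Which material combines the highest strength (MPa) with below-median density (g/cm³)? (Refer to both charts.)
Chart 2 median density (g/cm³) ≈ 6; below-median materials: brass, aluminum, titanium. Among those, aluminum has the highest strength (MPa) (≈ 1200).

aluminum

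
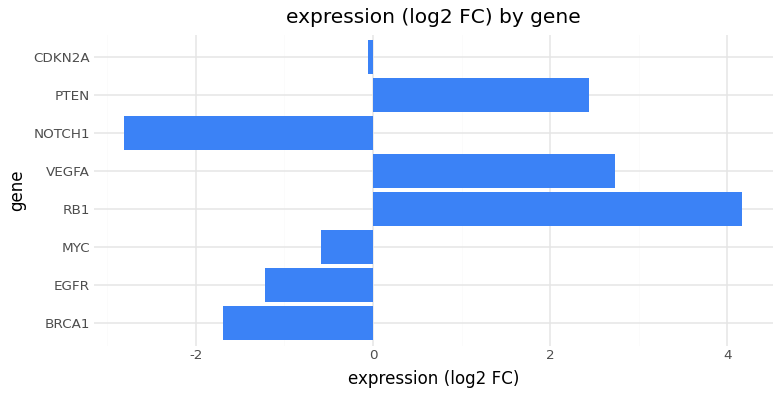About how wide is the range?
≈ 7

Max RB1 ≈ 4, min NOTCH1 ≈ -3; range ≈ 7.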